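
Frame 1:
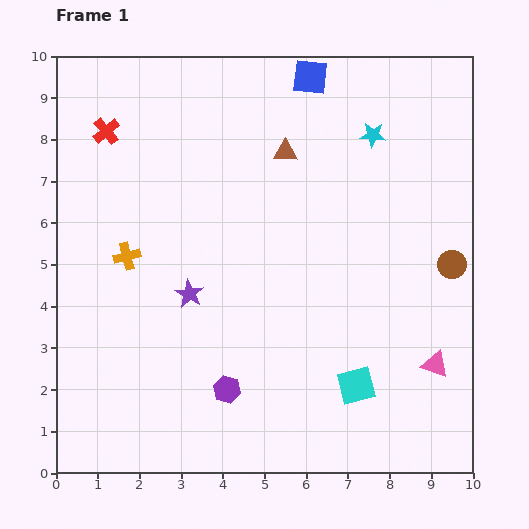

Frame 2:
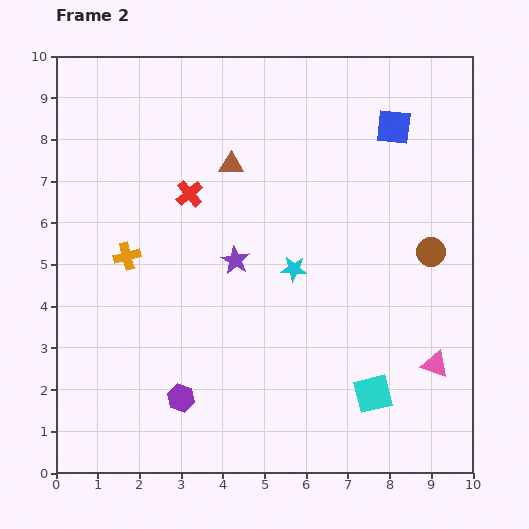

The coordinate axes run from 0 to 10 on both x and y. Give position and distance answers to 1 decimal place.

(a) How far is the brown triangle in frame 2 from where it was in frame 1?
1.3

The brown triangle moved from (5.5, 7.7) to (4.2, 7.4), a distance of √(1.3² + 0.3²) ≈ 1.3.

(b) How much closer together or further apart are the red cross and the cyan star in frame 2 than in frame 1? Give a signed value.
-3.3

Distance in frame 1: 6.4. Distance in frame 2: 3.1.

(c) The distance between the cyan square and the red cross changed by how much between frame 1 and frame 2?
-2.1

Distance in frame 1: 8.6. Distance in frame 2: 6.5.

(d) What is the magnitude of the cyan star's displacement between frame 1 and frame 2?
3.7

The cyan star moved from (7.6, 8.1) to (5.7, 4.9), a distance of √(1.9² + 3.2²) ≈ 3.7.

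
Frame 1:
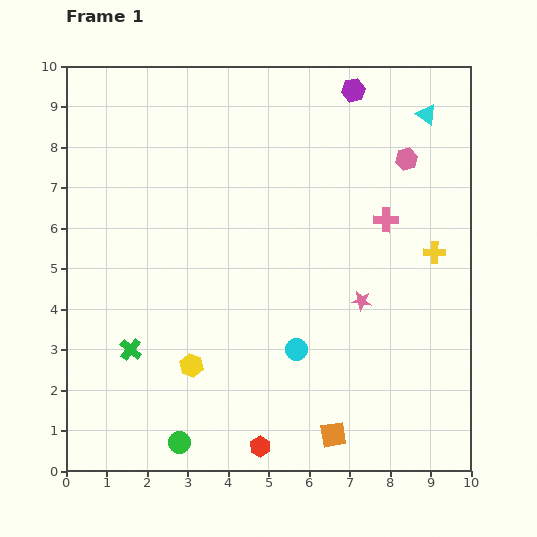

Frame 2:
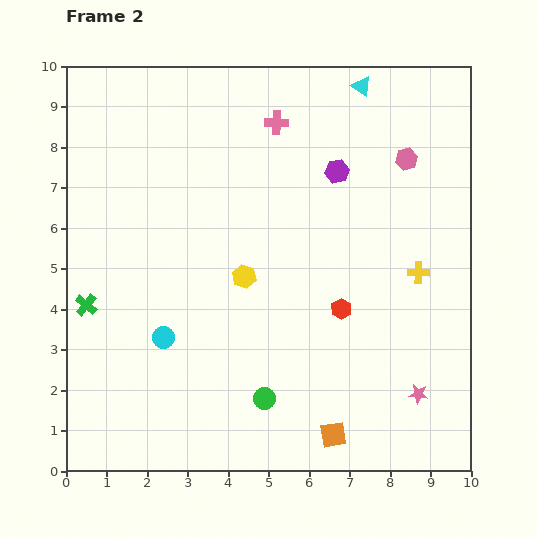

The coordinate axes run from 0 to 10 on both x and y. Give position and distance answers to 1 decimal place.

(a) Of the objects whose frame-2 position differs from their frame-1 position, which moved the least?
the yellow cross

(moved 0.6)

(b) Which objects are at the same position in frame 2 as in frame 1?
the orange square, the pink hexagon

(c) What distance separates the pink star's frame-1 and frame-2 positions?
2.7

The pink star moved from (7.3, 4.2) to (8.7, 1.9), a distance of √(1.4² + 2.3²) ≈ 2.7.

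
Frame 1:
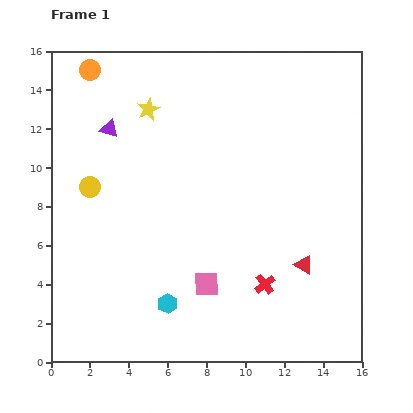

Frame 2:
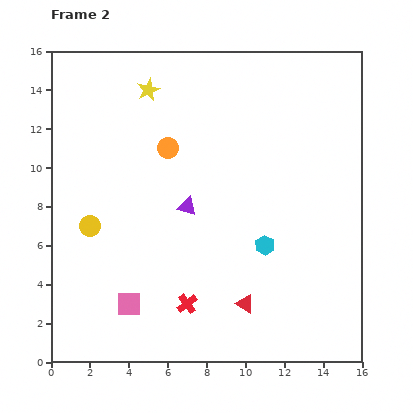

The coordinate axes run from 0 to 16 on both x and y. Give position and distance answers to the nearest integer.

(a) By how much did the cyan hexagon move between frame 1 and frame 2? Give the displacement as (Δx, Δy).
(5, 3)

The cyan hexagon was at (6, 3) in frame 1 and (11, 6) in frame 2.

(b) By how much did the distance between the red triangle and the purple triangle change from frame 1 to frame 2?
-6

Distance in frame 1: 12. Distance in frame 2: 6.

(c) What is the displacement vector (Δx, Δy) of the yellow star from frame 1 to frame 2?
(0, 1)

The yellow star was at (5, 13) in frame 1 and (5, 14) in frame 2.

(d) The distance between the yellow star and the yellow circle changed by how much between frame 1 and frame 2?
+3

Distance in frame 1: 5. Distance in frame 2: 8.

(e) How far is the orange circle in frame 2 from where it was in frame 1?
6

The orange circle moved from (2, 15) to (6, 11), a distance of √(4² + 4²) ≈ 6.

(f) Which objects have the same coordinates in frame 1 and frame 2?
none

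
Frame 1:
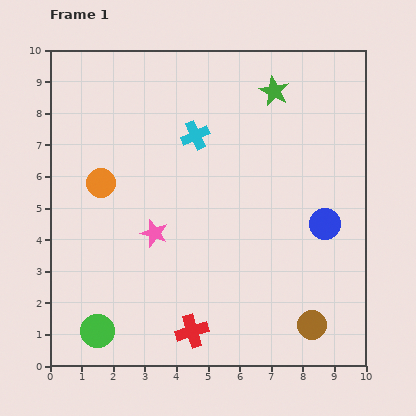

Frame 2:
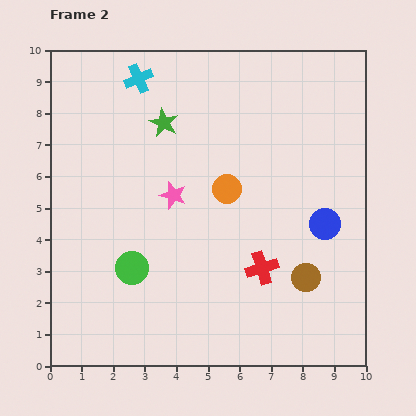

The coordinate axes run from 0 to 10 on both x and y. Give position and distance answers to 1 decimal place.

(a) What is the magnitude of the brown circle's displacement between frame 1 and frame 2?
1.5

The brown circle moved from (8.3, 1.3) to (8.1, 2.8), a distance of √(0.2² + 1.5²) ≈ 1.5.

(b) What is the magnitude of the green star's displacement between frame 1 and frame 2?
3.6

The green star moved from (7.1, 8.7) to (3.6, 7.7), a distance of √(3.5² + 1.0²) ≈ 3.6.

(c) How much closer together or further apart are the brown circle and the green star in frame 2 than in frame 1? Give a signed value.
-0.8

Distance in frame 1: 7.5. Distance in frame 2: 6.7.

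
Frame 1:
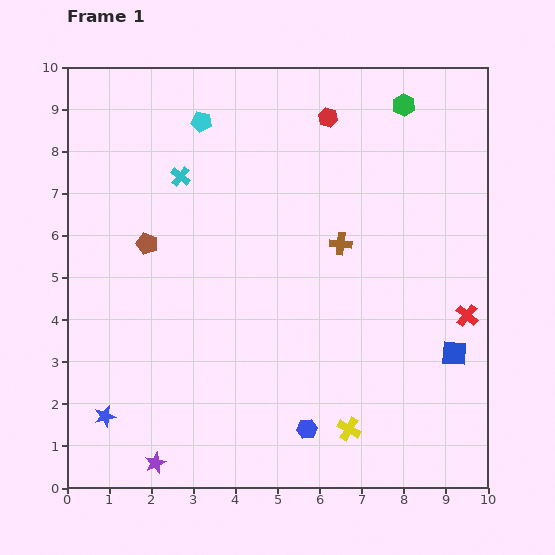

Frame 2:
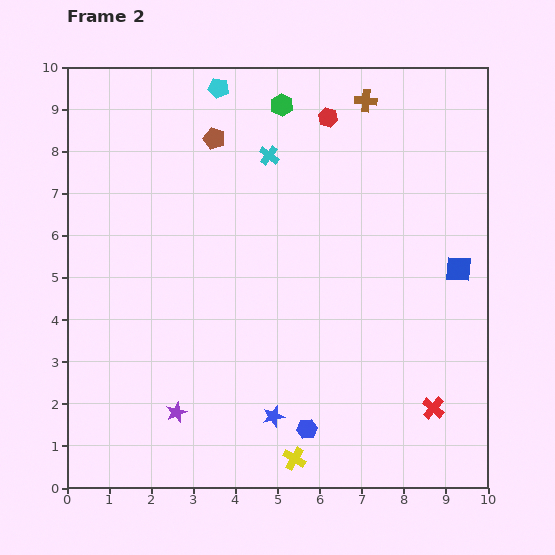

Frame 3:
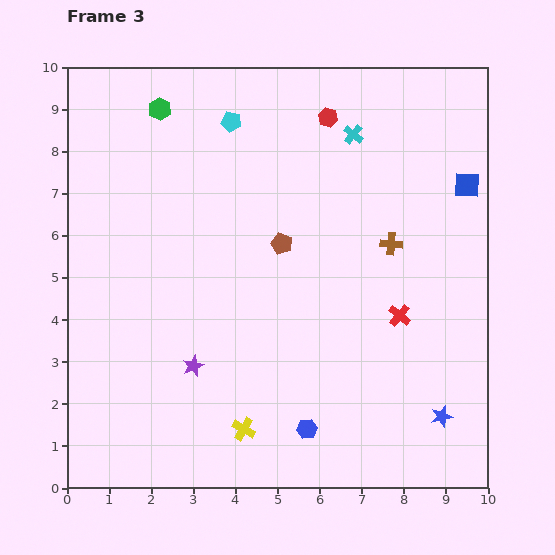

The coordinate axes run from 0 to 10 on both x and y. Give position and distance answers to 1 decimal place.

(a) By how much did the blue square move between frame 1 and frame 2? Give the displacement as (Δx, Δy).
(0.1, 2.0)

The blue square was at (9.2, 3.2) in frame 1 and (9.3, 5.2) in frame 2.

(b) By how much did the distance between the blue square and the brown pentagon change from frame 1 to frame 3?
-3.1

Distance in frame 1: 7.7. Distance in frame 3: 4.6.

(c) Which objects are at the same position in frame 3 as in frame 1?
the blue hexagon, the red hexagon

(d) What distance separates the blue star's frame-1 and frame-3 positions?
8.0

The blue star moved from (0.9, 1.7) to (8.9, 1.7), a distance of √(8.0² + 0.0²) ≈ 8.0.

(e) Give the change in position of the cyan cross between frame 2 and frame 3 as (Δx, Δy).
(2.0, 0.5)

The cyan cross was at (4.8, 7.9) in frame 2 and (6.8, 8.4) in frame 3.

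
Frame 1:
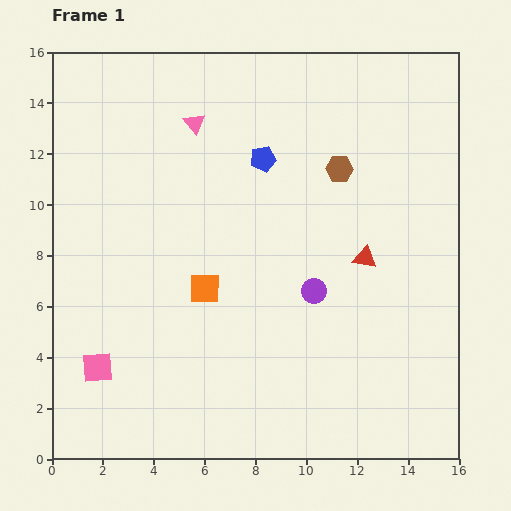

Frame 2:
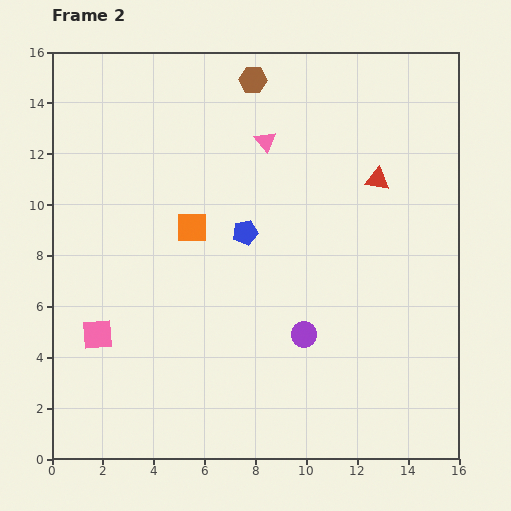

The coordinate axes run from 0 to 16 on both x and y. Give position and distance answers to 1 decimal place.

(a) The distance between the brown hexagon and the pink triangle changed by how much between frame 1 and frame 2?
-3.5

Distance in frame 1: 6.0. Distance in frame 2: 2.5.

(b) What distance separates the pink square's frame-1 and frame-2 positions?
1.3

The pink square moved from (1.8, 3.6) to (1.8, 4.9), a distance of √(0.0² + 1.3²) ≈ 1.3.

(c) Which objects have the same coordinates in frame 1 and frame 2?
none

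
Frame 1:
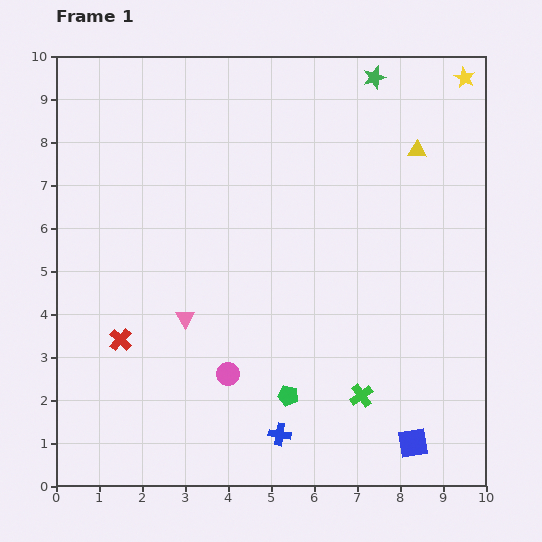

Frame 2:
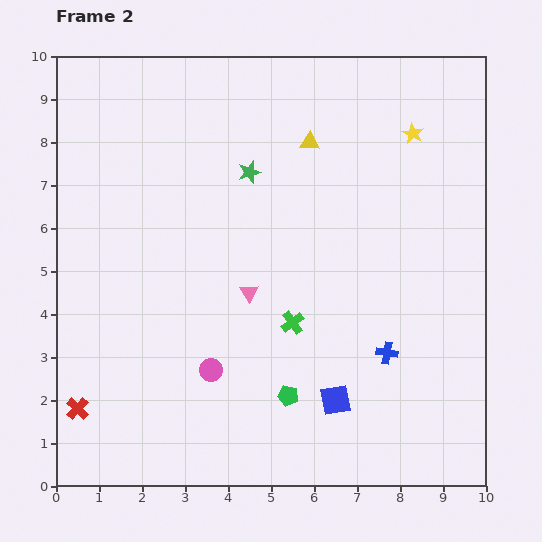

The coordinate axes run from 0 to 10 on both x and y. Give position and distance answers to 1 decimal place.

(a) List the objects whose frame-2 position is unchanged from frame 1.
the green pentagon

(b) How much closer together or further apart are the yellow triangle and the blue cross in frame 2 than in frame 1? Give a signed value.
-2.1

Distance in frame 1: 7.3. Distance in frame 2: 5.2.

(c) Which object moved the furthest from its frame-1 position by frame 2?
the green star

(moved 3.6; next 3.1)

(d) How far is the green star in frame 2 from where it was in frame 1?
3.6

The green star moved from (7.4, 9.5) to (4.5, 7.3), a distance of √(2.9² + 2.2²) ≈ 3.6.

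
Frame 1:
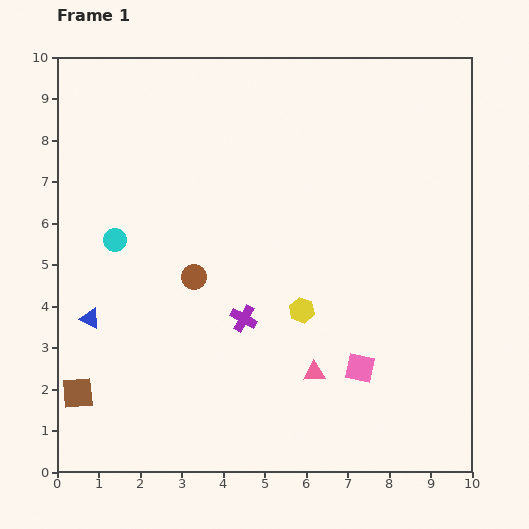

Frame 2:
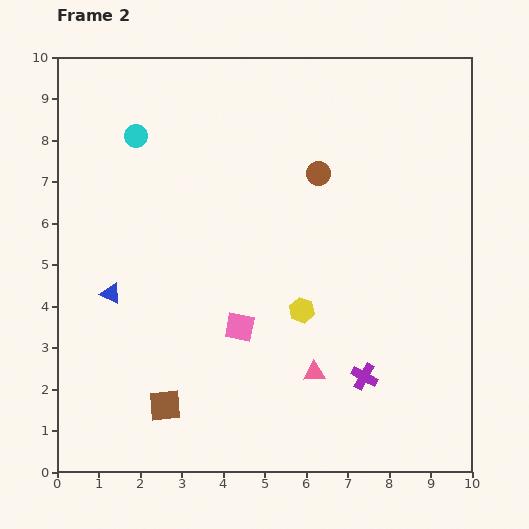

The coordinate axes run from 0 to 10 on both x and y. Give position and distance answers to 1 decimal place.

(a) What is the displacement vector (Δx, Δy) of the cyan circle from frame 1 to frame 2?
(0.5, 2.5)

The cyan circle was at (1.4, 5.6) in frame 1 and (1.9, 8.1) in frame 2.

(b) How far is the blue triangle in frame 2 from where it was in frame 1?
0.8

The blue triangle moved from (0.8, 3.7) to (1.3, 4.3), a distance of √(0.5² + 0.6²) ≈ 0.8.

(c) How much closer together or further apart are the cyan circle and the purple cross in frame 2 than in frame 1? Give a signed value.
+4.4

Distance in frame 1: 3.6. Distance in frame 2: 8.0.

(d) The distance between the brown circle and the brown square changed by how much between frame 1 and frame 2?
+2.7

Distance in frame 1: 4.0. Distance in frame 2: 6.7.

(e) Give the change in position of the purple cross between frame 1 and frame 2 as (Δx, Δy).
(2.9, -1.4)

The purple cross was at (4.5, 3.7) in frame 1 and (7.4, 2.3) in frame 2.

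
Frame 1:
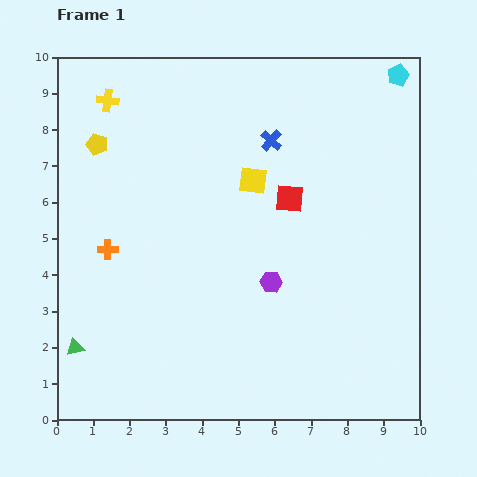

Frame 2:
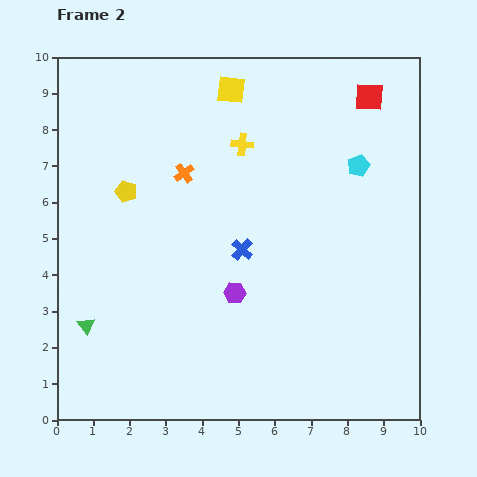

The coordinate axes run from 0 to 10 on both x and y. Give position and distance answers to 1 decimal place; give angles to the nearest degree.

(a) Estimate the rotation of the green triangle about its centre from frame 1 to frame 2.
54° counter-clockwise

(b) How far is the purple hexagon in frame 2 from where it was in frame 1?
1.0

The purple hexagon moved from (5.9, 3.8) to (4.9, 3.5), a distance of √(1.0² + 0.3²) ≈ 1.0.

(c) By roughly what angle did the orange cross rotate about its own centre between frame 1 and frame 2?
38° counter-clockwise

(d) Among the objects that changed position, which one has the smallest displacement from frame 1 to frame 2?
the green triangle

(moved 0.7)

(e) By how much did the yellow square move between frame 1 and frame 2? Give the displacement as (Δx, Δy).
(-0.6, 2.5)

The yellow square was at (5.4, 6.6) in frame 1 and (4.8, 9.1) in frame 2.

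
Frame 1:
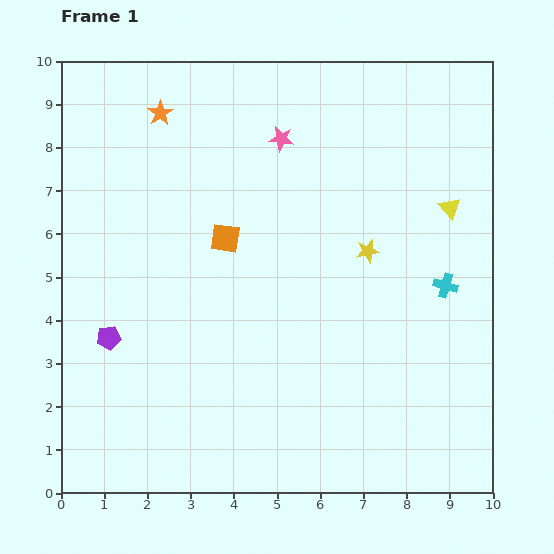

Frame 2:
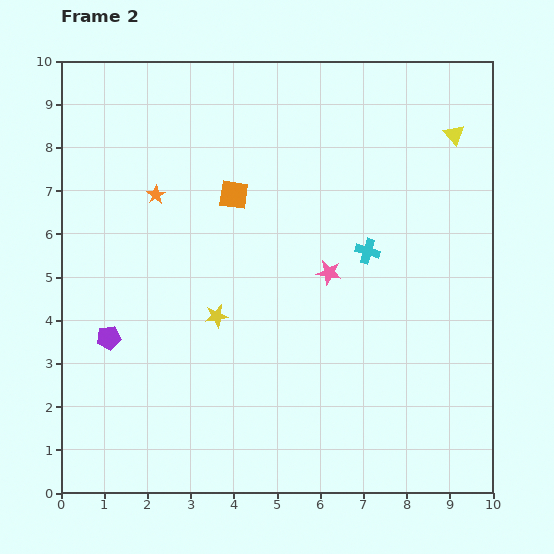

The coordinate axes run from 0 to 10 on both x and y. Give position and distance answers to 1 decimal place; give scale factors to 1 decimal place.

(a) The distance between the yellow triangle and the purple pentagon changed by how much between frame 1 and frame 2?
+0.8

Distance in frame 1: 8.5. Distance in frame 2: 9.3.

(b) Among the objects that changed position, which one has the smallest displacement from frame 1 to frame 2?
the orange square

(moved 1.0)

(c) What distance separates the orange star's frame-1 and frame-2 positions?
1.9

The orange star moved from (2.3, 8.8) to (2.2, 6.9), a distance of √(0.1² + 1.9²) ≈ 1.9.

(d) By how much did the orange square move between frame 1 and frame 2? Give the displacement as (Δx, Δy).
(0.2, 1.0)

The orange square was at (3.8, 5.9) in frame 1 and (4.0, 6.9) in frame 2.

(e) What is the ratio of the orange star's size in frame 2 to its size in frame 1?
0.8×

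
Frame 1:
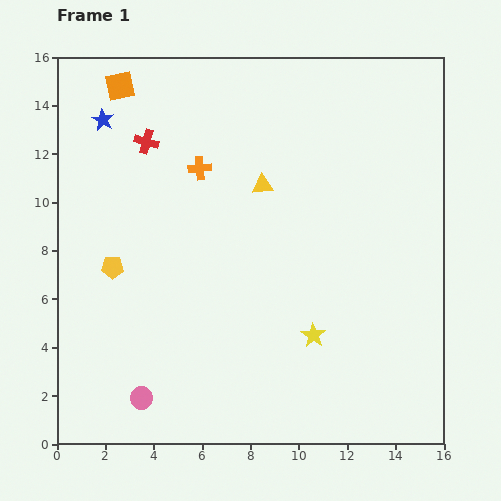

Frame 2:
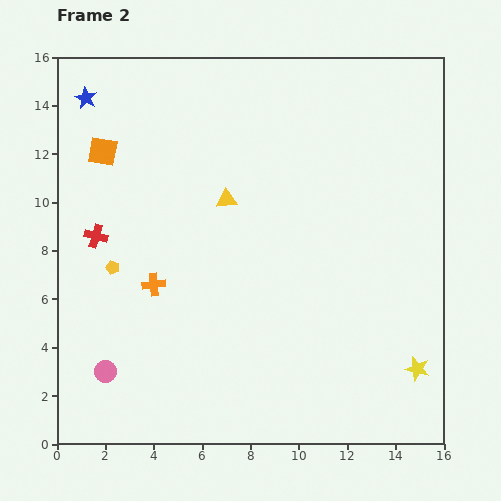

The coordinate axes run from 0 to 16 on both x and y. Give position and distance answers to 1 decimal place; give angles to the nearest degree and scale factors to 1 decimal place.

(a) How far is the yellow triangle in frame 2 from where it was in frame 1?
1.6

The yellow triangle moved from (8.5, 10.7) to (7.0, 10.1), a distance of √(1.5² + 0.6²) ≈ 1.6.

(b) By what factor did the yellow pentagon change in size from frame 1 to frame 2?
0.6×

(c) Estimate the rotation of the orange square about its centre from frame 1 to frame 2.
22° clockwise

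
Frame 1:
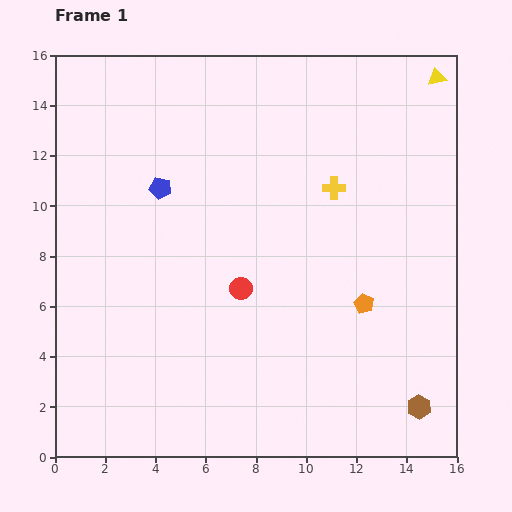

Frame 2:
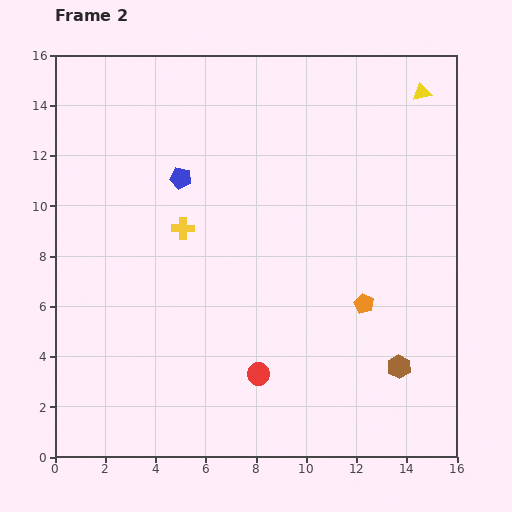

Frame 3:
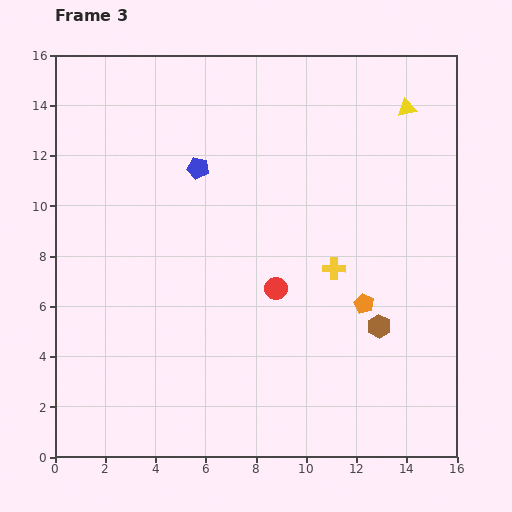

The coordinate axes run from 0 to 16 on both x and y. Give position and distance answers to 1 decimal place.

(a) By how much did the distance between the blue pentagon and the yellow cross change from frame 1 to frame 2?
-4.9

Distance in frame 1: 6.9. Distance in frame 2: 2.0.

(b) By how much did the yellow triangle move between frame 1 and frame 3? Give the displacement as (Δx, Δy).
(-1.2, -1.2)

The yellow triangle was at (15.2, 15.1) in frame 1 and (14.0, 13.9) in frame 3.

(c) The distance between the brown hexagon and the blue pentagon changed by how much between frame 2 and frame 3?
-1.9

Distance in frame 2: 11.5. Distance in frame 3: 9.6.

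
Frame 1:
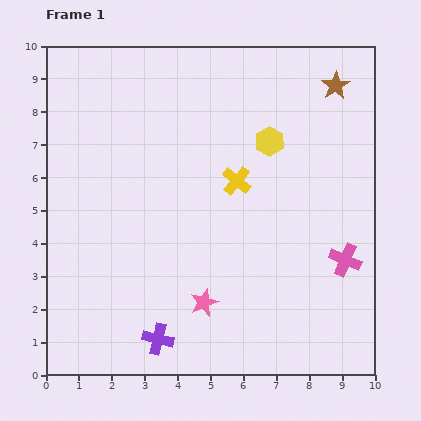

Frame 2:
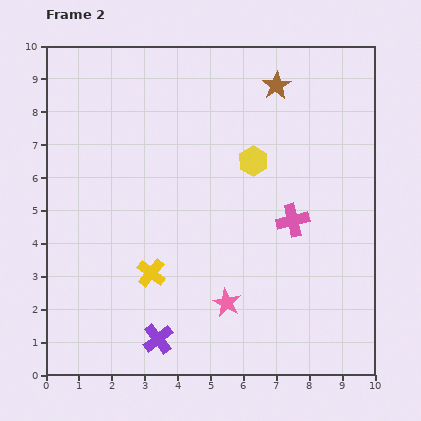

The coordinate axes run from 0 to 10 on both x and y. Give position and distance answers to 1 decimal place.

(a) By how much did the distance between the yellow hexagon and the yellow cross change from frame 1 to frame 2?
+3.0

Distance in frame 1: 1.6. Distance in frame 2: 4.6.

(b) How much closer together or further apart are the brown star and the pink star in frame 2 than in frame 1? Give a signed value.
-0.9

Distance in frame 1: 7.7. Distance in frame 2: 6.8.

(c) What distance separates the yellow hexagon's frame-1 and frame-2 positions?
0.8

The yellow hexagon moved from (6.8, 7.1) to (6.3, 6.5), a distance of √(0.5² + 0.6²) ≈ 0.8.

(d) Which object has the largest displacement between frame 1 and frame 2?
the yellow cross

(moved 3.8; next 2.0)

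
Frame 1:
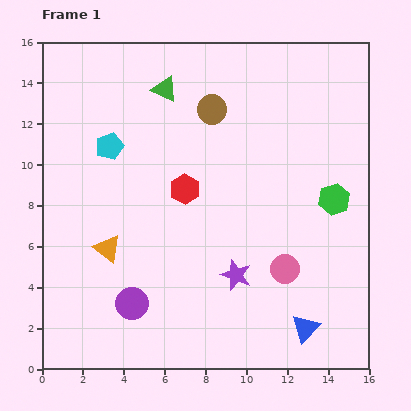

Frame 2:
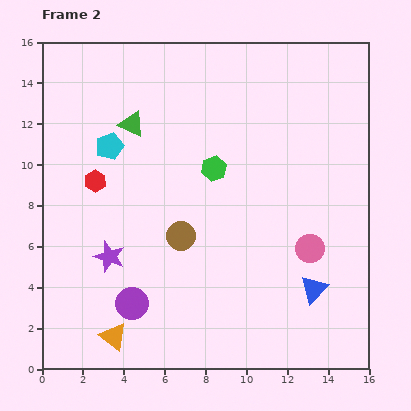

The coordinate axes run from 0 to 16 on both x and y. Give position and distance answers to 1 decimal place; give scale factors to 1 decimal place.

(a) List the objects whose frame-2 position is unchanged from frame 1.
the cyan pentagon, the purple circle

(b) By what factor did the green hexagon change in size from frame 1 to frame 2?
0.8×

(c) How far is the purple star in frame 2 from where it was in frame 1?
6.3

The purple star moved from (9.5, 4.6) to (3.3, 5.5), a distance of √(6.2² + 0.9²) ≈ 6.3.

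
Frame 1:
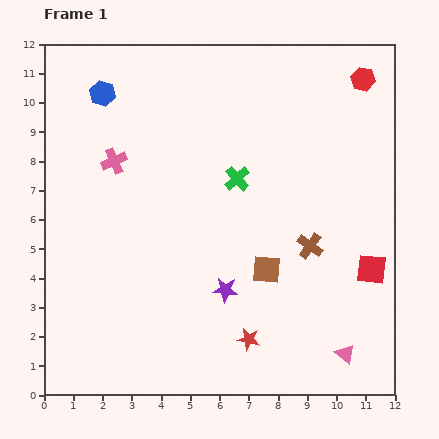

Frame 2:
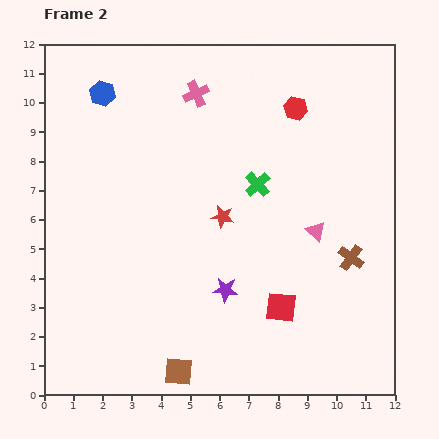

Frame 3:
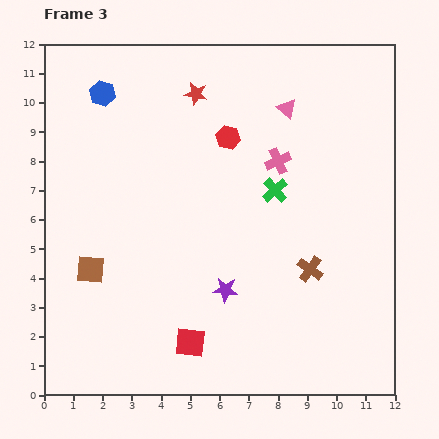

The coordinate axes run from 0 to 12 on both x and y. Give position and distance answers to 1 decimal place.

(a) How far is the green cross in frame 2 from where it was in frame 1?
0.7

The green cross moved from (6.6, 7.4) to (7.3, 7.2), a distance of √(0.7² + 0.2²) ≈ 0.7.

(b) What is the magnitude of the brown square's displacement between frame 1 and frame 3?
6.0

The brown square moved from (7.6, 4.3) to (1.6, 4.3), a distance of √(6.0² + 0.0²) ≈ 6.0.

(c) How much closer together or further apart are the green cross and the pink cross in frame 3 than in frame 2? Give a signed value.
-2.7

Distance in frame 2: 3.7. Distance in frame 3: 1.0.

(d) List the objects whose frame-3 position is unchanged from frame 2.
the blue hexagon, the purple star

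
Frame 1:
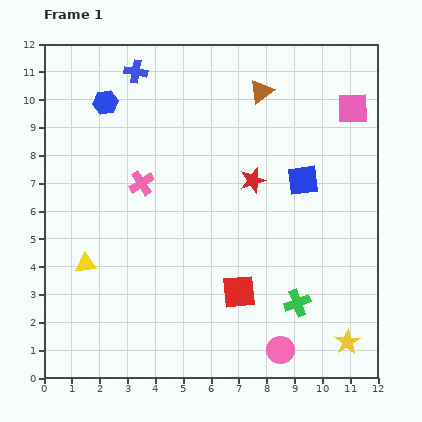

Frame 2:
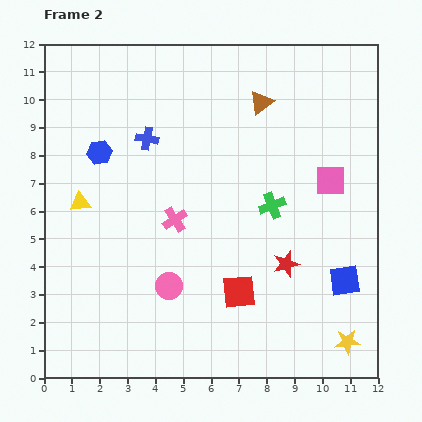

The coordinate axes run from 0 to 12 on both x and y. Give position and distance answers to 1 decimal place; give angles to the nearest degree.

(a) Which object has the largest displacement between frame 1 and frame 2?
the pink circle

(moved 4.6; next 3.9)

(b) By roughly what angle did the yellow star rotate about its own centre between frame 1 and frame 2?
26° clockwise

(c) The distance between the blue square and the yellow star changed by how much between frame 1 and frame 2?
-3.8

Distance in frame 1: 6.0. Distance in frame 2: 2.2.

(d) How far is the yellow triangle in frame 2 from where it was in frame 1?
2.2

The yellow triangle moved from (1.5, 4.1) to (1.3, 6.3), a distance of √(0.2² + 2.2²) ≈ 2.2.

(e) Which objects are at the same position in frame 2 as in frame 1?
the red square, the yellow star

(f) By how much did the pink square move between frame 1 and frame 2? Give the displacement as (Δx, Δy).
(-0.8, -2.6)

The pink square was at (11.1, 9.7) in frame 1 and (10.3, 7.1) in frame 2.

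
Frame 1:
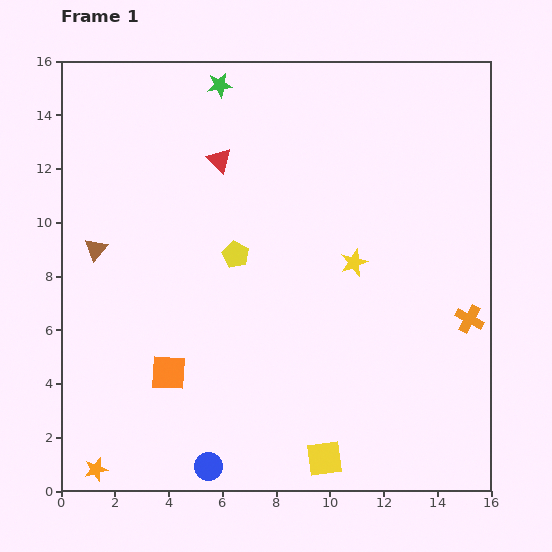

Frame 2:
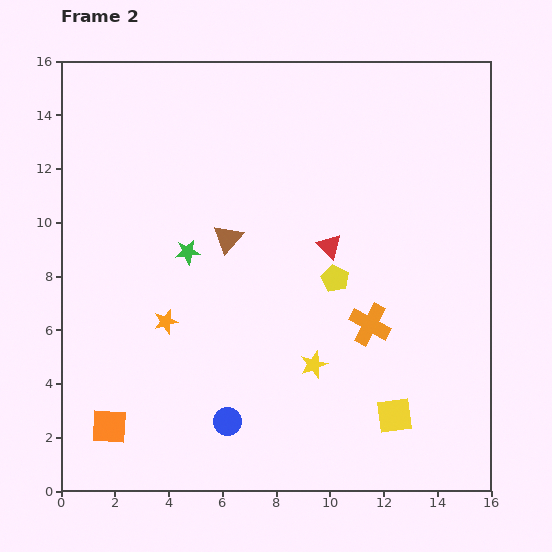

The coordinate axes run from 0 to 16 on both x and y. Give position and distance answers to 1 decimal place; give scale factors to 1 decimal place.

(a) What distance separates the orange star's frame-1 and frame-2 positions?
6.1

The orange star moved from (1.3, 0.8) to (3.9, 6.3), a distance of √(2.6² + 5.5²) ≈ 6.1.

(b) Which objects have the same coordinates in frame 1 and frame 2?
none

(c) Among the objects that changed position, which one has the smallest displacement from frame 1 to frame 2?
the blue circle

(moved 1.8)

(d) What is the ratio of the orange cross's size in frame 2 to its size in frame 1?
1.5×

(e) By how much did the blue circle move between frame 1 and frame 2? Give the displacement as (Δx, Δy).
(0.7, 1.7)

The blue circle was at (5.5, 0.9) in frame 1 and (6.2, 2.6) in frame 2.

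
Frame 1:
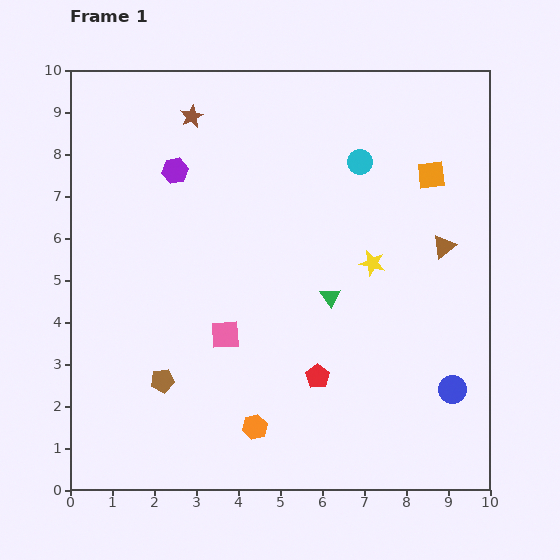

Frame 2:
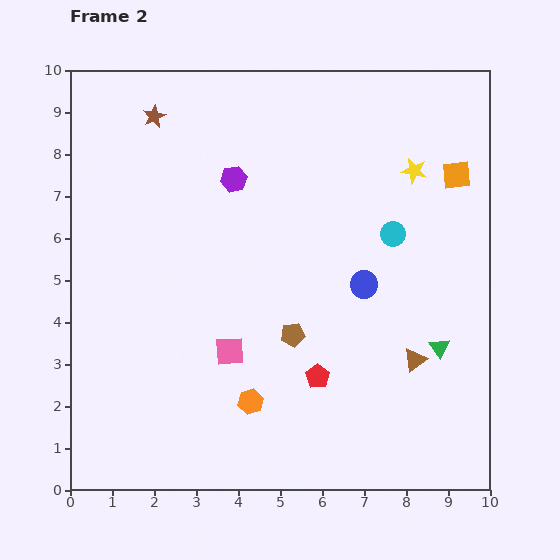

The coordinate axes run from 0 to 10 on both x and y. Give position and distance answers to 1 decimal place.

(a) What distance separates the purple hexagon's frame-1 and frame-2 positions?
1.4

The purple hexagon moved from (2.5, 7.6) to (3.9, 7.4), a distance of √(1.4² + 0.2²) ≈ 1.4.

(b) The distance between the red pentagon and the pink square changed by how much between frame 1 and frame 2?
-0.2

Distance in frame 1: 2.4. Distance in frame 2: 2.2.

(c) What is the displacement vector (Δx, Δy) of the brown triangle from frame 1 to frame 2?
(-0.7, -2.7)

The brown triangle was at (8.9, 5.8) in frame 1 and (8.2, 3.1) in frame 2.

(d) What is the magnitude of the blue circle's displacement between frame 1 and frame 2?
3.3

The blue circle moved from (9.1, 2.4) to (7.0, 4.9), a distance of √(2.1² + 2.5²) ≈ 3.3.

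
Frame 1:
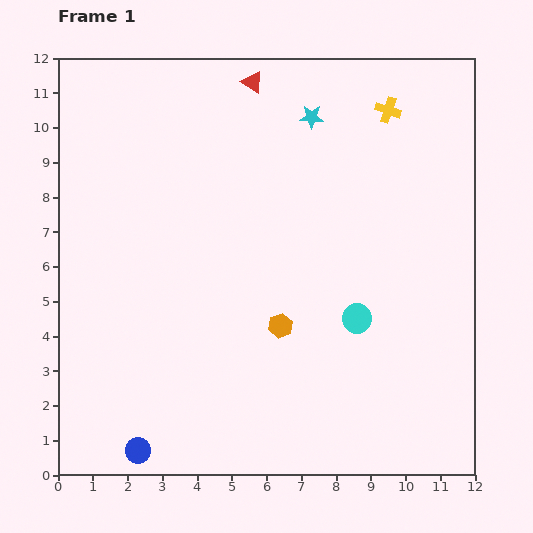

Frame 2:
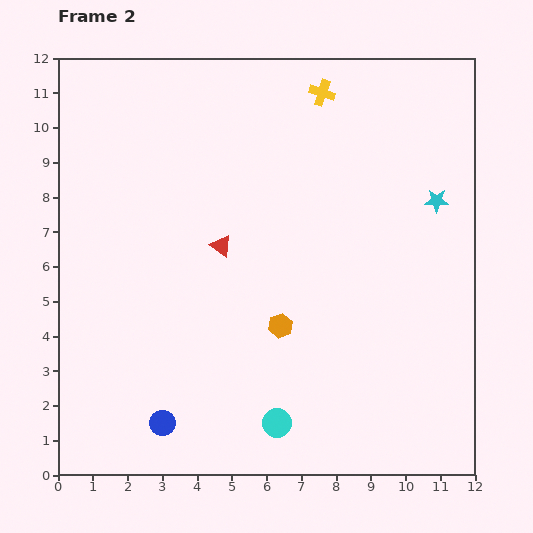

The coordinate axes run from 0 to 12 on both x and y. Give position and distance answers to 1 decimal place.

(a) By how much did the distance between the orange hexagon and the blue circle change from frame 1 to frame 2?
-1.1

Distance in frame 1: 5.5. Distance in frame 2: 4.4.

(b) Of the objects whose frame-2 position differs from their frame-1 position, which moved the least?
the blue circle

(moved 1.1)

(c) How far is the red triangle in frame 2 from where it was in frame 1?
4.8

The red triangle moved from (5.6, 11.3) to (4.7, 6.6), a distance of √(0.9² + 4.7²) ≈ 4.8.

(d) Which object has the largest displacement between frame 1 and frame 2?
the red triangle

(moved 4.8; next 4.3)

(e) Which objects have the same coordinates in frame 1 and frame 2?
the orange hexagon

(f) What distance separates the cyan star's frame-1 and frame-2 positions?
4.3

The cyan star moved from (7.3, 10.3) to (10.9, 7.9), a distance of √(3.6² + 2.4²) ≈ 4.3.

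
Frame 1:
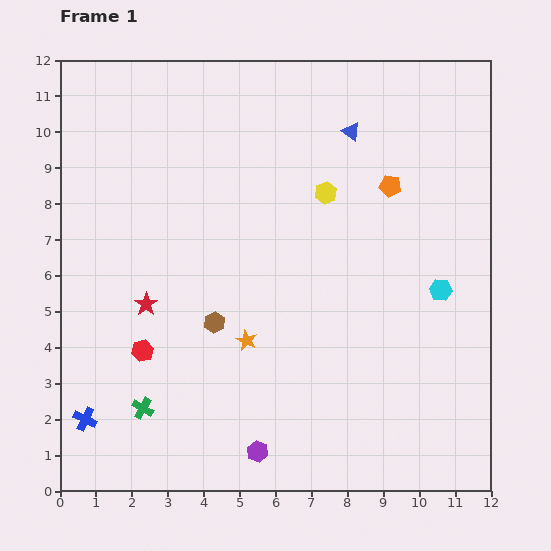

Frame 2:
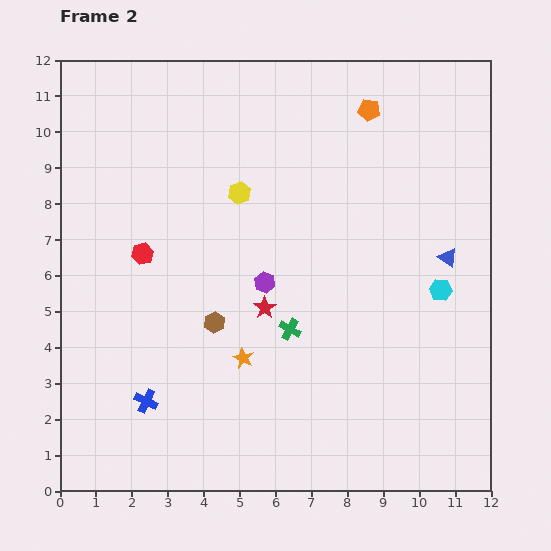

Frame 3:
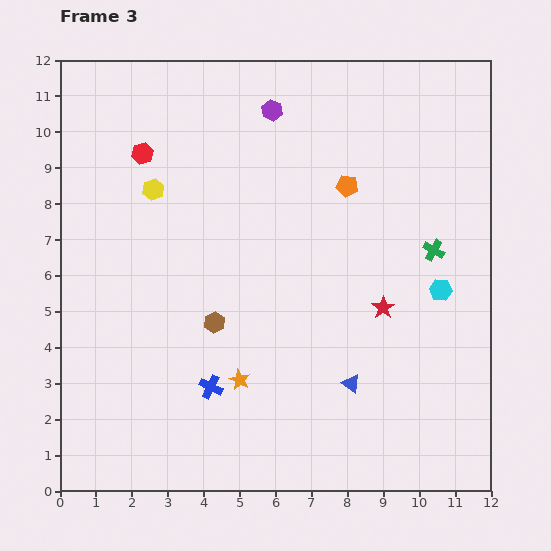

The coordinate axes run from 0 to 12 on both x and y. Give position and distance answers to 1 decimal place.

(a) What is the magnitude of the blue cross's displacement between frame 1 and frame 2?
1.8

The blue cross moved from (0.7, 2.0) to (2.4, 2.5), a distance of √(1.7² + 0.5²) ≈ 1.8.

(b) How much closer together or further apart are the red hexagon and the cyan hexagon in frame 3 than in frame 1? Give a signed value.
+0.6

Distance in frame 1: 8.5. Distance in frame 3: 9.1.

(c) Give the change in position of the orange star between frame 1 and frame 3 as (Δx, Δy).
(-0.2, -1.1)

The orange star was at (5.2, 4.2) in frame 1 and (5.0, 3.1) in frame 3.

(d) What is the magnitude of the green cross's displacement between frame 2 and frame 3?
4.6

The green cross moved from (6.4, 4.5) to (10.4, 6.7), a distance of √(4.0² + 2.2²) ≈ 4.6.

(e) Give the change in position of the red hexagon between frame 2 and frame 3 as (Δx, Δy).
(0.0, 2.8)

The red hexagon was at (2.3, 6.6) in frame 2 and (2.3, 9.4) in frame 3.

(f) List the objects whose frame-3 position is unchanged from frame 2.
the brown hexagon, the cyan hexagon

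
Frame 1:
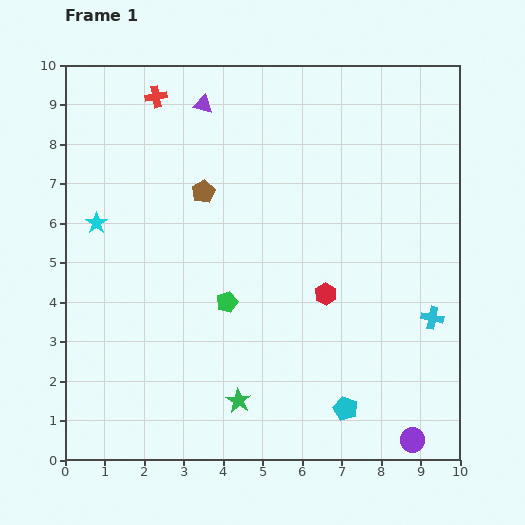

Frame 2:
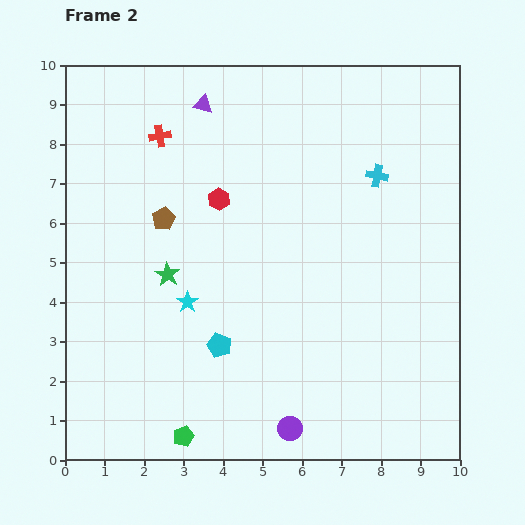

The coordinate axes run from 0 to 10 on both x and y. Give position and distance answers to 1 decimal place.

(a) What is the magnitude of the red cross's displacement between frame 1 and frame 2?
1.0

The red cross moved from (2.3, 9.2) to (2.4, 8.2), a distance of √(0.1² + 1.0²) ≈ 1.0.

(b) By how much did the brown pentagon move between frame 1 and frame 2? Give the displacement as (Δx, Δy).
(-1.0, -0.7)

The brown pentagon was at (3.5, 6.8) in frame 1 and (2.5, 6.1) in frame 2.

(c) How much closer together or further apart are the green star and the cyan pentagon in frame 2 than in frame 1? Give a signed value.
-0.5

Distance in frame 1: 2.7. Distance in frame 2: 2.2.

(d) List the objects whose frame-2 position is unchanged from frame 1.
the purple triangle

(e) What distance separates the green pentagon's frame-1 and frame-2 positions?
3.6

The green pentagon moved from (4.1, 4.0) to (3.0, 0.6), a distance of √(1.1² + 3.4²) ≈ 3.6.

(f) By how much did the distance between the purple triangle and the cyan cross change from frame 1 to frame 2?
-3.1

Distance in frame 1: 7.9. Distance in frame 2: 4.8.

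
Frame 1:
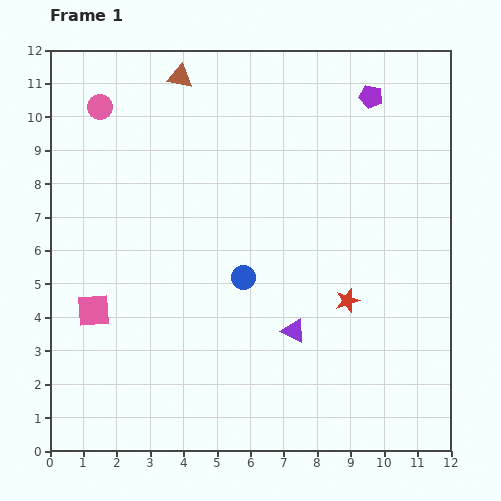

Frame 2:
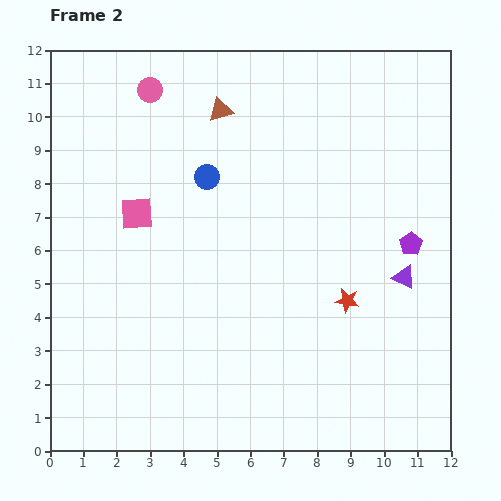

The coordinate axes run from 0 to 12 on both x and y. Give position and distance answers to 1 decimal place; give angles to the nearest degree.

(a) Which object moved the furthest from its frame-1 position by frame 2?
the purple pentagon

(moved 4.6; next 3.7)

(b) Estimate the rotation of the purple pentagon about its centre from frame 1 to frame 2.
26° clockwise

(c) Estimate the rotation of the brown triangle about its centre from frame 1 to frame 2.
27° counter-clockwise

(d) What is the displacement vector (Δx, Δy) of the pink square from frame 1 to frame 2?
(1.3, 2.9)

The pink square was at (1.3, 4.2) in frame 1 and (2.6, 7.1) in frame 2.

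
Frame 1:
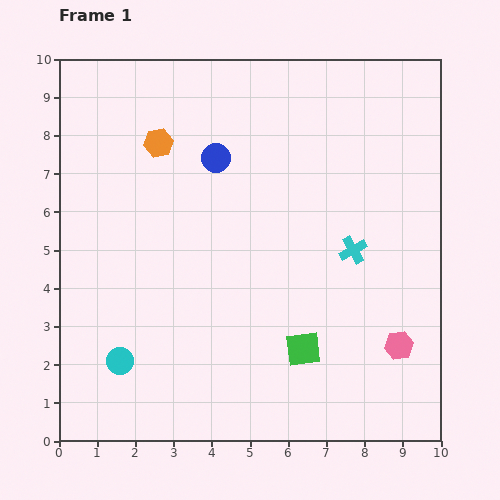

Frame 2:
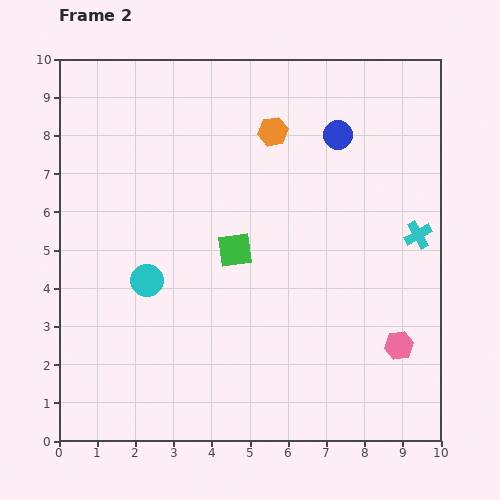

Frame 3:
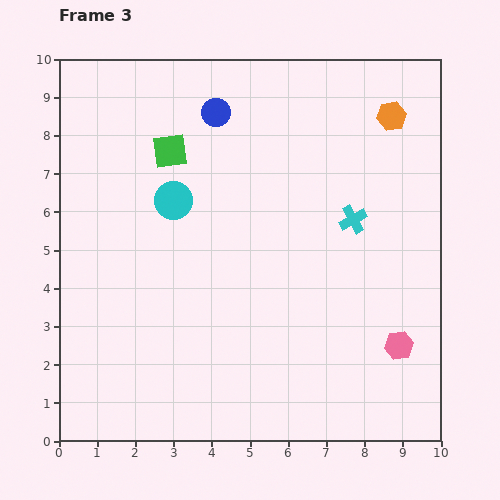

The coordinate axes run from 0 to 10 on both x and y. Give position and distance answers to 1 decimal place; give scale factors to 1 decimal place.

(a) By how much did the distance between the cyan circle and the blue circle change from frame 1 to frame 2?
+0.4

Distance in frame 1: 5.9. Distance in frame 2: 6.3.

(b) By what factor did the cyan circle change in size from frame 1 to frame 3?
1.4×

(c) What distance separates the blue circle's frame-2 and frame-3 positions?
3.3

The blue circle moved from (7.3, 8.0) to (4.1, 8.6), a distance of √(3.2² + 0.6²) ≈ 3.3.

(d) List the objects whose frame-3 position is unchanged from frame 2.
the pink hexagon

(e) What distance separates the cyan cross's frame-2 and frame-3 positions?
1.7

The cyan cross moved from (9.4, 5.4) to (7.7, 5.8), a distance of √(1.7² + 0.4²) ≈ 1.7.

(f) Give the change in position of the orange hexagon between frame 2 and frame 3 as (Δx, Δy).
(3.1, 0.4)

The orange hexagon was at (5.6, 8.1) in frame 2 and (8.7, 8.5) in frame 3.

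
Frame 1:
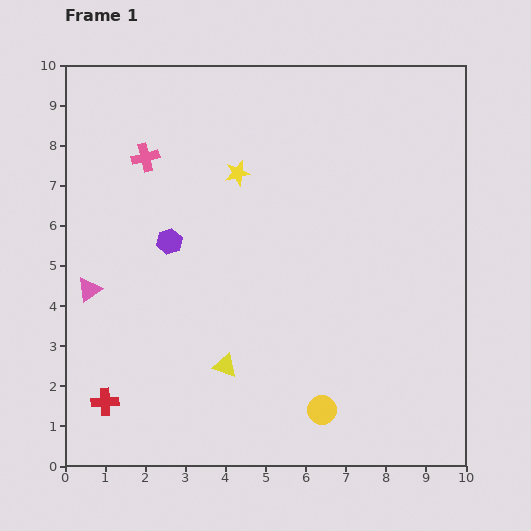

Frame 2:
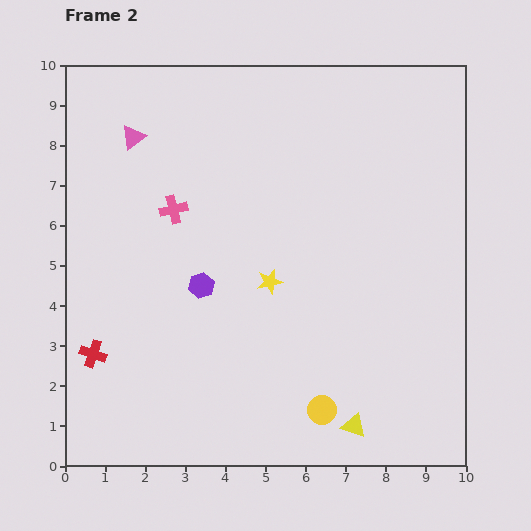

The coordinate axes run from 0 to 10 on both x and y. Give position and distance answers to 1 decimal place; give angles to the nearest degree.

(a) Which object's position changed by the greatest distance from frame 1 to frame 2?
the pink triangle

(moved 4.0; next 3.5)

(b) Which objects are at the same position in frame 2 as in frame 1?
the yellow circle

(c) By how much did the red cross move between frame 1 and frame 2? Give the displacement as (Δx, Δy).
(-0.3, 1.2)

The red cross was at (1.0, 1.6) in frame 1 and (0.7, 2.8) in frame 2.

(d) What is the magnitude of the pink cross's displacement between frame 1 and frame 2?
1.5

The pink cross moved from (2.0, 7.7) to (2.7, 6.4), a distance of √(0.7² + 1.3²) ≈ 1.5.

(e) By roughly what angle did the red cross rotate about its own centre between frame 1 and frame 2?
21° clockwise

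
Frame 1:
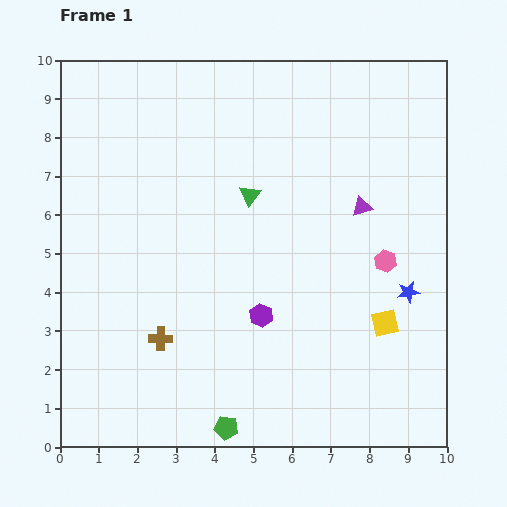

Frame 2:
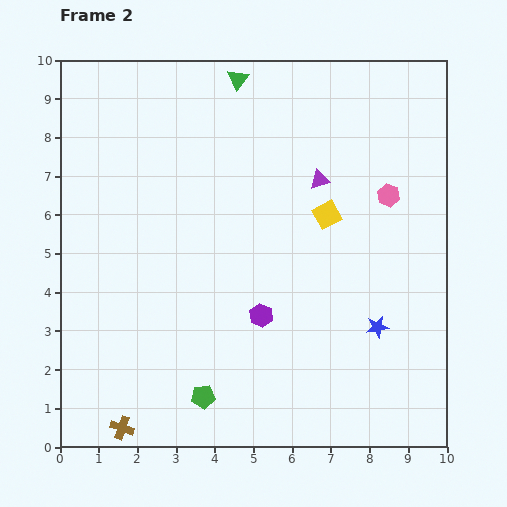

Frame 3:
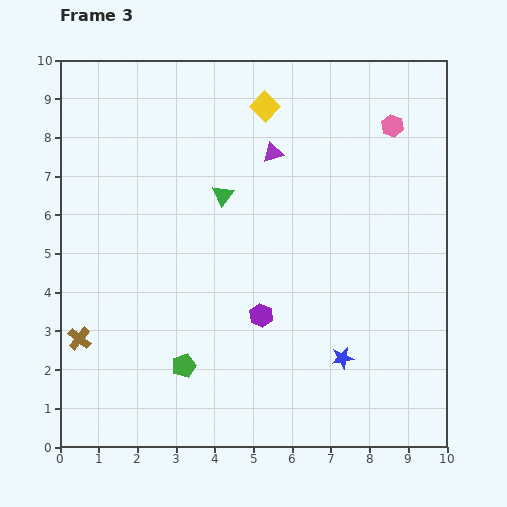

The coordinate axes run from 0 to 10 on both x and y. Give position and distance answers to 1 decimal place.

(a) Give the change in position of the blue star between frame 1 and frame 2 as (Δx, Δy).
(-0.8, -0.9)

The blue star was at (9.0, 4.0) in frame 1 and (8.2, 3.1) in frame 2.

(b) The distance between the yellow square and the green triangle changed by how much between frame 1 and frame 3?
-2.3

Distance in frame 1: 4.8. Distance in frame 3: 2.5.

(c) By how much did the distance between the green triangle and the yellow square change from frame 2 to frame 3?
-1.7

Distance in frame 2: 4.2. Distance in frame 3: 2.5.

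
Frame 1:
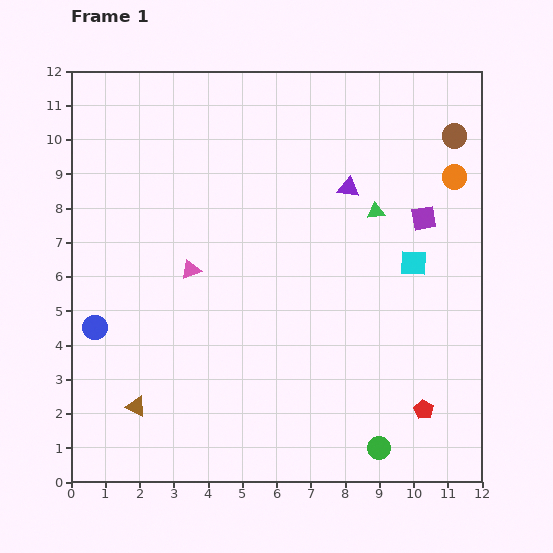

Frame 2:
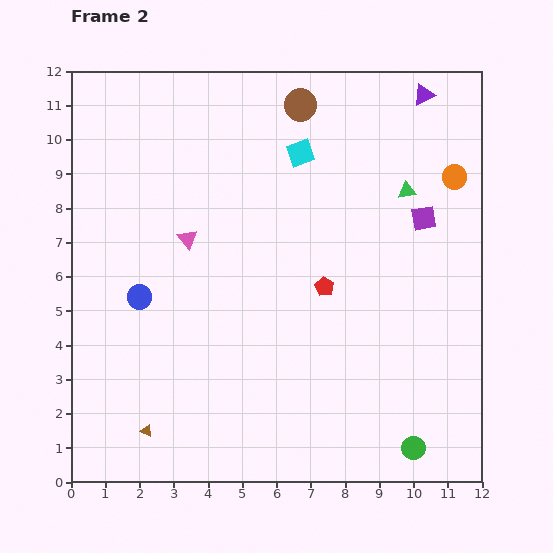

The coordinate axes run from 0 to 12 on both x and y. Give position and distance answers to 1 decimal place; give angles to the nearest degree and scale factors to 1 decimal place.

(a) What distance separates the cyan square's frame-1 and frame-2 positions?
4.6

The cyan square moved from (10.0, 6.4) to (6.7, 9.6), a distance of √(3.3² + 3.2²) ≈ 4.6.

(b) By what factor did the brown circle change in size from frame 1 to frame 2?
1.3×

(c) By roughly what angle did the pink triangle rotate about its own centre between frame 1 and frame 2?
47° counter-clockwise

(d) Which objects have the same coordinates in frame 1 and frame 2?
the orange circle, the purple square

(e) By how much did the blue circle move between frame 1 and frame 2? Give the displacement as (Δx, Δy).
(1.3, 0.9)

The blue circle was at (0.7, 4.5) in frame 1 and (2.0, 5.4) in frame 2.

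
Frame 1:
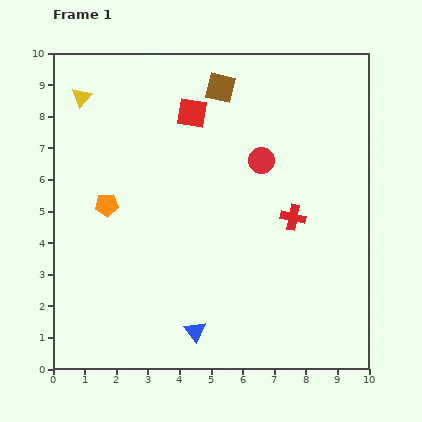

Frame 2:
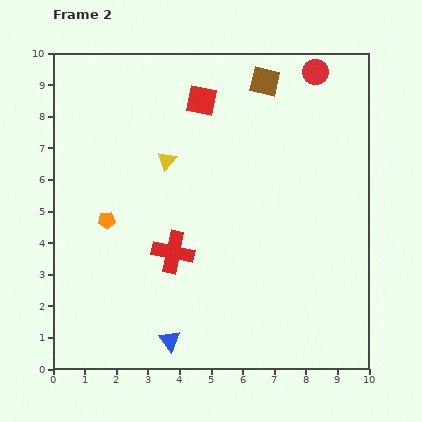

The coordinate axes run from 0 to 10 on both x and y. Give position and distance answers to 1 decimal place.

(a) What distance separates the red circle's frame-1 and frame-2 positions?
3.3

The red circle moved from (6.6, 6.6) to (8.3, 9.4), a distance of √(1.7² + 2.8²) ≈ 3.3.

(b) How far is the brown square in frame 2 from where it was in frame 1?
1.4

The brown square moved from (5.3, 8.9) to (6.7, 9.1), a distance of √(1.4² + 0.2²) ≈ 1.4.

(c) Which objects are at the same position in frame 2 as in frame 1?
none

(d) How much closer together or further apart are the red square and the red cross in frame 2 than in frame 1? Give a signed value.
+0.3

Distance in frame 1: 4.6. Distance in frame 2: 4.9.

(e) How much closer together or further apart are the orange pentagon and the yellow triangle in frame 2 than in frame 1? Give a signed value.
-0.8

Distance in frame 1: 3.5. Distance in frame 2: 2.7.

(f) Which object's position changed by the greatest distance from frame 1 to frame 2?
the red cross

(moved 4.0; next 3.4)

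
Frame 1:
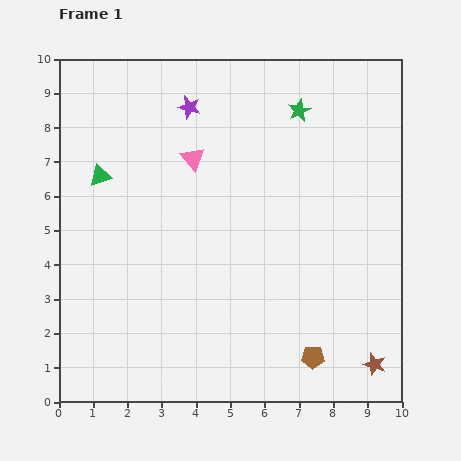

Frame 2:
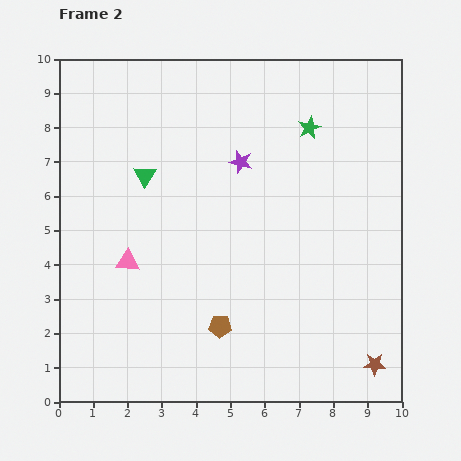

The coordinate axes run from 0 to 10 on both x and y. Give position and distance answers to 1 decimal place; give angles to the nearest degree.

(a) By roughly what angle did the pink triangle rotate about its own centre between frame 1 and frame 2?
46° counter-clockwise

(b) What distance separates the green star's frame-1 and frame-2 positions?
0.6

The green star moved from (7.0, 8.5) to (7.3, 8.0), a distance of √(0.3² + 0.5²) ≈ 0.6.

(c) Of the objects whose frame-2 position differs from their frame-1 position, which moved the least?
the green star

(moved 0.6)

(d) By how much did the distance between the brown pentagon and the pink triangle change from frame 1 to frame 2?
-3.5

Distance in frame 1: 6.8. Distance in frame 2: 3.3.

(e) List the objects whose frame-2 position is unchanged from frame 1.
the brown star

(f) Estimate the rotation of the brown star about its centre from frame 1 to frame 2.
16° counter-clockwise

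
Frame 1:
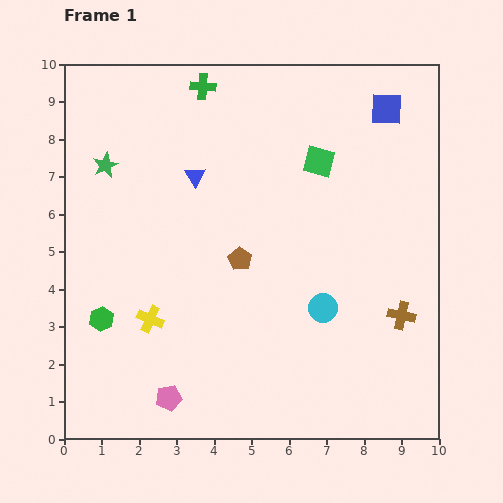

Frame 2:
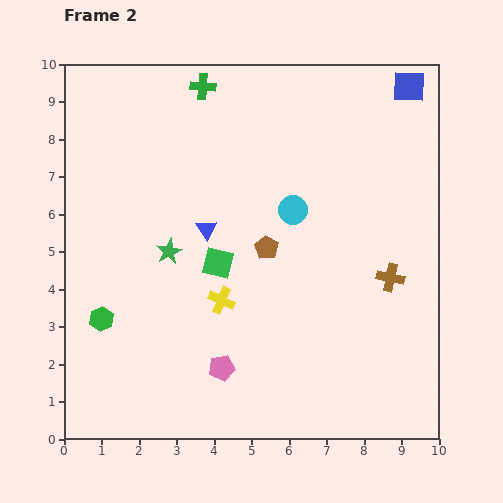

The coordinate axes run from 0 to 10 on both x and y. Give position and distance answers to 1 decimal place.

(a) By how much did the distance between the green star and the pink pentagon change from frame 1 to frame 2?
-3.0

Distance in frame 1: 6.4. Distance in frame 2: 3.4.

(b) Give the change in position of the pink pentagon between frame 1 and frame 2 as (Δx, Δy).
(1.4, 0.8)

The pink pentagon was at (2.8, 1.1) in frame 1 and (4.2, 1.9) in frame 2.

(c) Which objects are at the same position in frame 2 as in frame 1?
the green hexagon, the green cross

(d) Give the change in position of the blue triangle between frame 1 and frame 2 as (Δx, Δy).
(0.3, -1.4)

The blue triangle was at (3.5, 7.0) in frame 1 and (3.8, 5.6) in frame 2.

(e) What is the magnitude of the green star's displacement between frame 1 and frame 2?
2.9

The green star moved from (1.1, 7.3) to (2.8, 5.0), a distance of √(1.7² + 2.3²) ≈ 2.9.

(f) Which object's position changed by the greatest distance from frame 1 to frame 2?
the green square

(moved 3.8; next 2.9)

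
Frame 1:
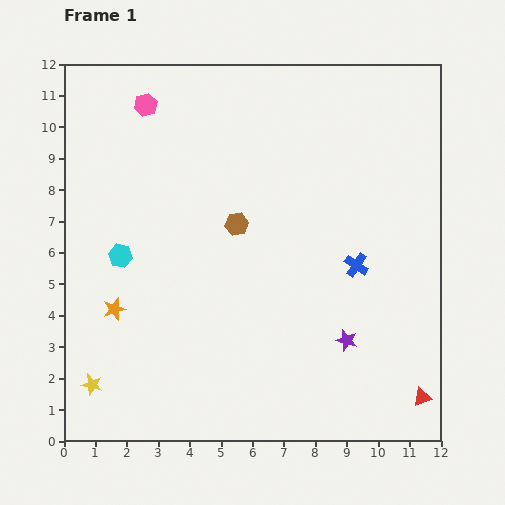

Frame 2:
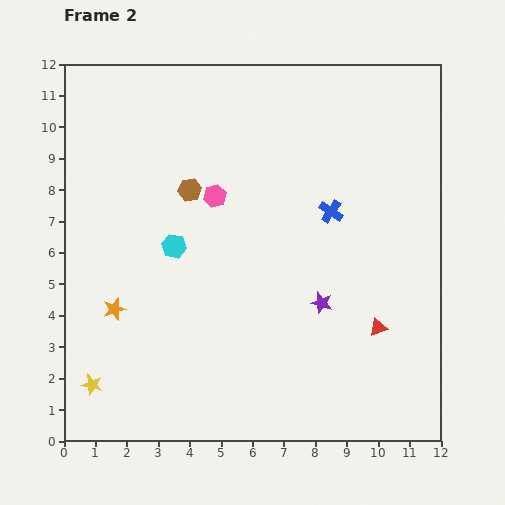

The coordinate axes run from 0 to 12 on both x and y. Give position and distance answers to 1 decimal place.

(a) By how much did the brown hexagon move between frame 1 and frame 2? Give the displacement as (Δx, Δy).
(-1.5, 1.1)

The brown hexagon was at (5.5, 6.9) in frame 1 and (4.0, 8.0) in frame 2.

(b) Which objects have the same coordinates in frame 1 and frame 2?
the orange star, the yellow star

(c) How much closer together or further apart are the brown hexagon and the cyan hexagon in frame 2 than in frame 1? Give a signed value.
-1.9

Distance in frame 1: 3.8. Distance in frame 2: 1.9.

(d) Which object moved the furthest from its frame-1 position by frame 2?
the pink hexagon

(moved 3.6; next 2.6)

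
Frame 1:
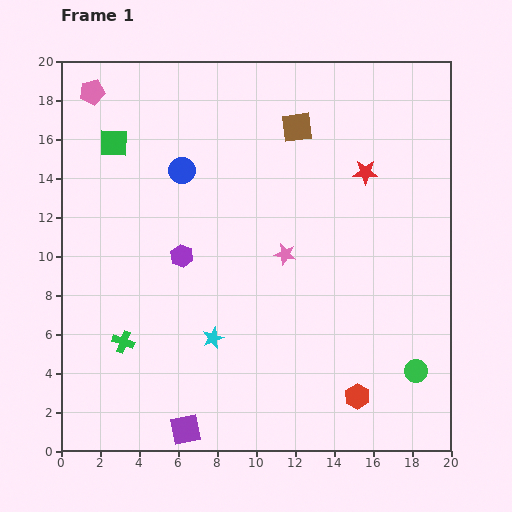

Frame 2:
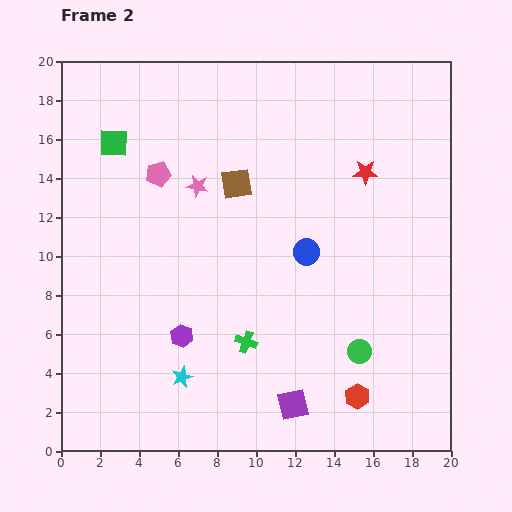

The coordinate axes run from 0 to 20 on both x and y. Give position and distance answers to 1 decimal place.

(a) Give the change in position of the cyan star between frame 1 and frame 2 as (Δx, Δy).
(-1.6, -2.0)

The cyan star was at (7.8, 5.8) in frame 1 and (6.2, 3.8) in frame 2.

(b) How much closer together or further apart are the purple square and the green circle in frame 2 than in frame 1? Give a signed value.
-7.9

Distance in frame 1: 12.2. Distance in frame 2: 4.3.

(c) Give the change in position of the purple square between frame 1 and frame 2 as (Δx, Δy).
(5.5, 1.3)

The purple square was at (6.4, 1.1) in frame 1 and (11.9, 2.4) in frame 2.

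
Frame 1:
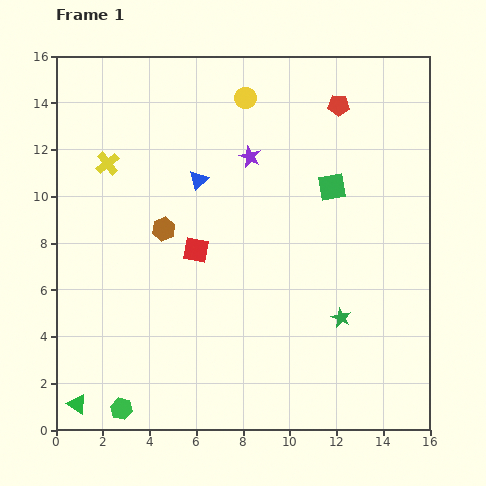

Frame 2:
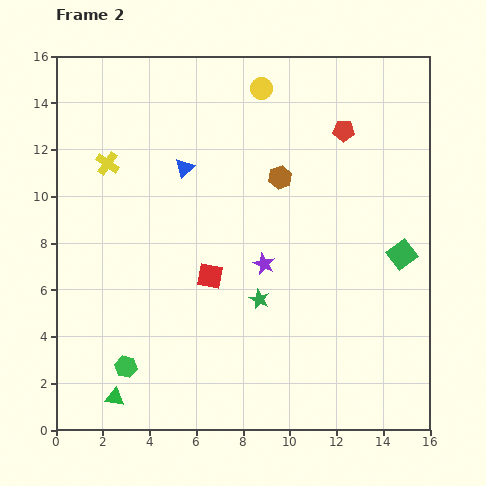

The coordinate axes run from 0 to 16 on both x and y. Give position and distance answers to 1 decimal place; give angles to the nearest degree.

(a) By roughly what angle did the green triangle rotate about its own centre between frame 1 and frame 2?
25° counter-clockwise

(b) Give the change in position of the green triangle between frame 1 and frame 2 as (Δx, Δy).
(1.6, 0.3)

The green triangle was at (0.9, 1.1) in frame 1 and (2.5, 1.4) in frame 2.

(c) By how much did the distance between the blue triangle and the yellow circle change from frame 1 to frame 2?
+0.7

Distance in frame 1: 4.0. Distance in frame 2: 4.7.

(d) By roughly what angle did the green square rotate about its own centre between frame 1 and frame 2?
28° counter-clockwise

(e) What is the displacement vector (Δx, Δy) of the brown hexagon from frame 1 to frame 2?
(5.0, 2.2)

The brown hexagon was at (4.6, 8.6) in frame 1 and (9.6, 10.8) in frame 2.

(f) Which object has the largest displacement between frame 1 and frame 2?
the brown hexagon

(moved 5.5; next 4.6)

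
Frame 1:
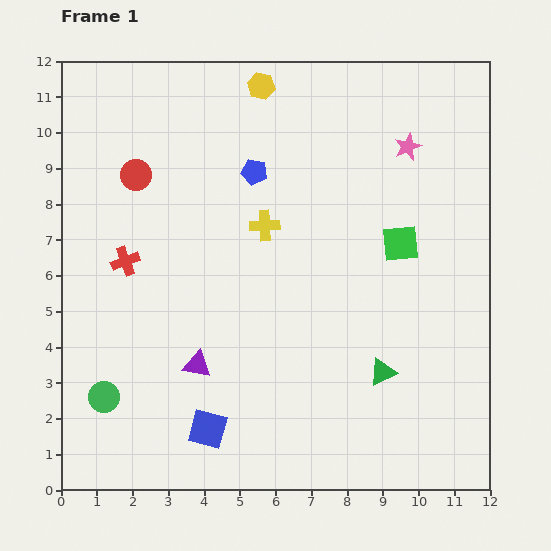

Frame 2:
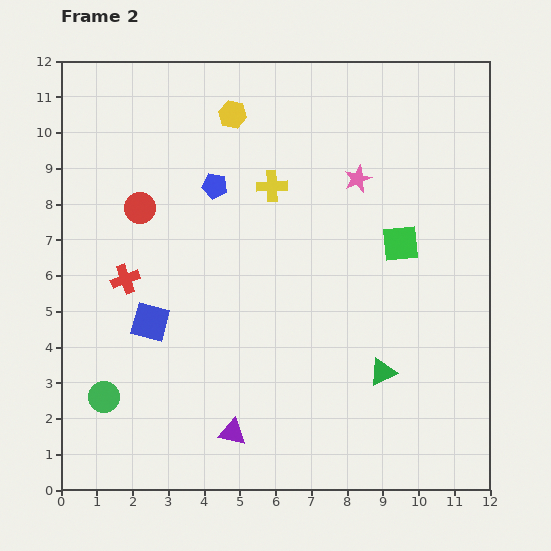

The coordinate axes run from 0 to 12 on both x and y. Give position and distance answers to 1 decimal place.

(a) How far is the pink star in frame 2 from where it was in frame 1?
1.7

The pink star moved from (9.7, 9.6) to (8.3, 8.7), a distance of √(1.4² + 0.9²) ≈ 1.7.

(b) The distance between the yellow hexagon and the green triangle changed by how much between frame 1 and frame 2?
-0.4

Distance in frame 1: 8.7. Distance in frame 2: 8.3.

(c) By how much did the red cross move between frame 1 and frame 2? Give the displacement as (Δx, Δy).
(0.0, -0.5)

The red cross was at (1.8, 6.4) in frame 1 and (1.8, 5.9) in frame 2.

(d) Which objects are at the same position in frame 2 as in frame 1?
the green triangle, the green circle, the green square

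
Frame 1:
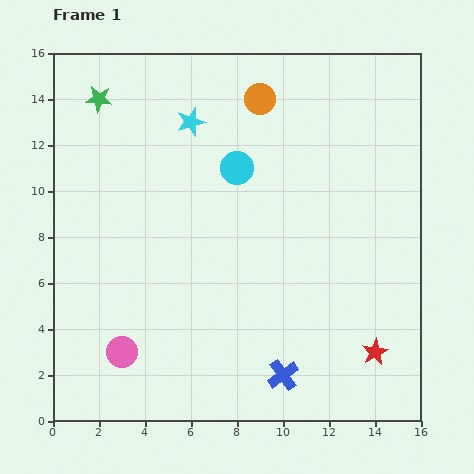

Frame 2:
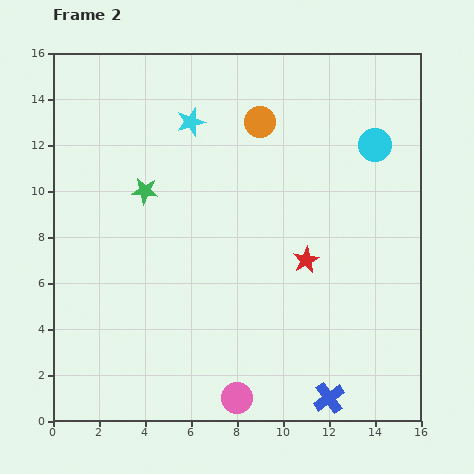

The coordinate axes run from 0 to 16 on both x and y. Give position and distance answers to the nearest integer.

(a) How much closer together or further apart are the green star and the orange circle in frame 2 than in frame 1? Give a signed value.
-1

Distance in frame 1: 7. Distance in frame 2: 6.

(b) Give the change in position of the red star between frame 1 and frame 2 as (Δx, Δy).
(-3, 4)

The red star was at (14, 3) in frame 1 and (11, 7) in frame 2.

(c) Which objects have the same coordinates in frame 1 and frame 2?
the cyan star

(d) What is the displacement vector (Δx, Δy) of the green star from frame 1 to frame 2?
(2, -4)

The green star was at (2, 14) in frame 1 and (4, 10) in frame 2.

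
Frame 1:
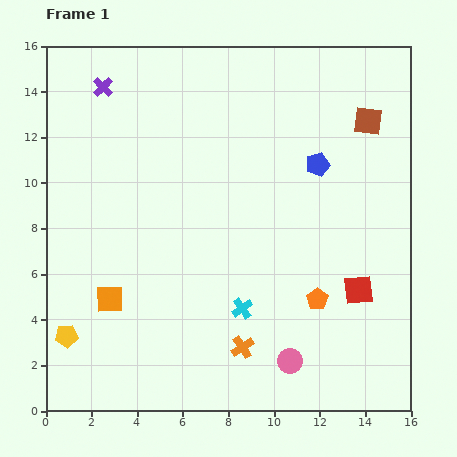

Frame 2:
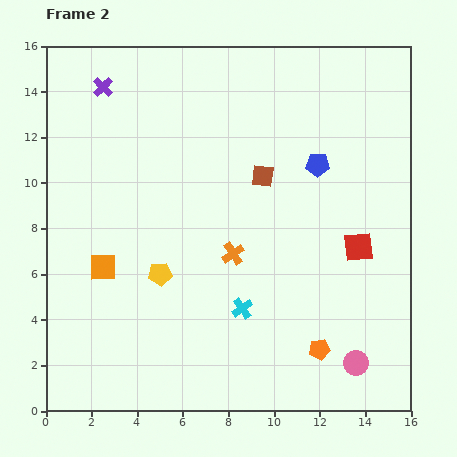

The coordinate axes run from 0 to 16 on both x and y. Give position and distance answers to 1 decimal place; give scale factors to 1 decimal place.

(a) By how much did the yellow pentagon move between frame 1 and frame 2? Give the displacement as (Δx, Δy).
(4.1, 2.7)

The yellow pentagon was at (0.9, 3.3) in frame 1 and (5.0, 6.0) in frame 2.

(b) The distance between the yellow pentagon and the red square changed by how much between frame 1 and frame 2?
-4.2

Distance in frame 1: 13.0. Distance in frame 2: 8.8.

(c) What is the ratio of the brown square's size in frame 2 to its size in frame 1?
0.8×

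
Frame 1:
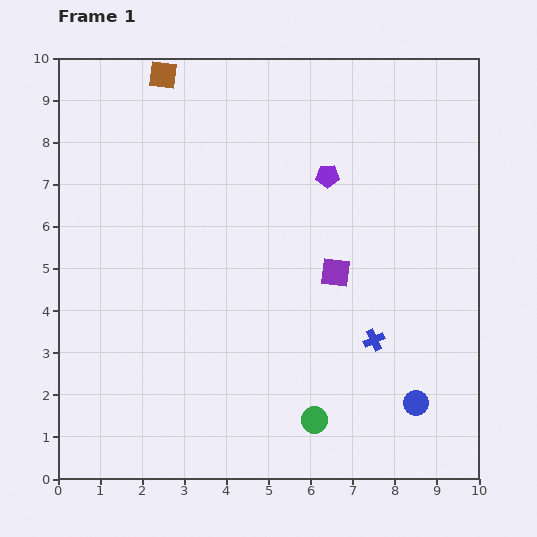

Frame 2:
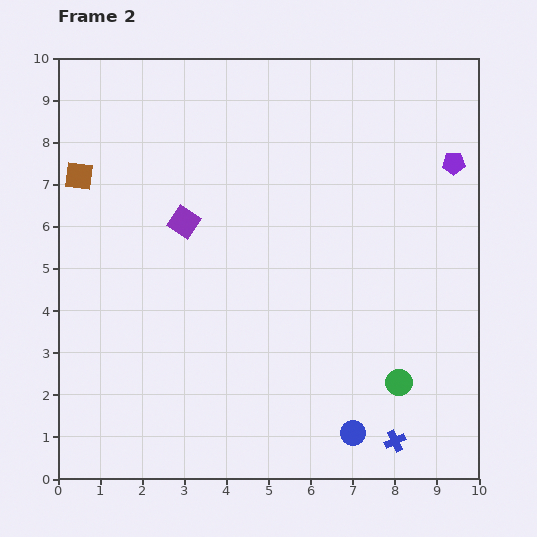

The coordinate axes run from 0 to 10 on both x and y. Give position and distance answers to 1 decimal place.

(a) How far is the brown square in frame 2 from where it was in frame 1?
3.1

The brown square moved from (2.5, 9.6) to (0.5, 7.2), a distance of √(2.0² + 2.4²) ≈ 3.1.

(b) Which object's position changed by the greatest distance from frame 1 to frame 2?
the purple square

(moved 3.8; next 3.1)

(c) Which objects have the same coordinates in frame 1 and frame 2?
none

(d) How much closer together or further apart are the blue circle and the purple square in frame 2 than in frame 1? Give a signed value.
+2.8

Distance in frame 1: 3.6. Distance in frame 2: 6.4.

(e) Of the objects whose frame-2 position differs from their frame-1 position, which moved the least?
the blue circle

(moved 1.7)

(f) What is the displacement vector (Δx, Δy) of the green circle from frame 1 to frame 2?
(2.0, 0.9)

The green circle was at (6.1, 1.4) in frame 1 and (8.1, 2.3) in frame 2.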